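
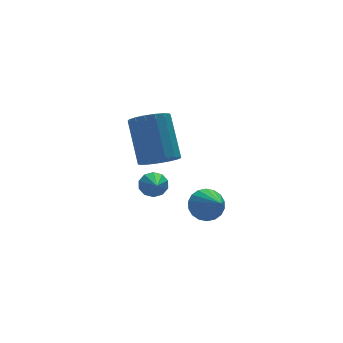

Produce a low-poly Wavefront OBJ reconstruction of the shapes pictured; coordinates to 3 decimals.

v -0.259 -0.484 -1.051
v -0.044 -0.824 -1.469
v -0.721 -1.716 -0.289
v 0.214 -0.771 -1.226
v 0.292 -0.608 -0.916
v 0.159 -0.398 -0.658
v -0.133 -0.221 -0.549
v -0.473 -0.145 -0.632
v -0.731 -0.198 -0.875
v -0.809 -0.36 -1.185
v -0.676 -0.57 -1.444
v -0.384 -0.747 -1.552
v 0.466 -3.37 -0.708
v 1.116 -3.561 -0.979
v 0.434 -4.57 0.068
v 1.195 -3.392 -0.713
v 1.13 -3.218 -0.446
v 0.934 -3.074 -0.232
v 0.644 -2.989 -0.111
v 0.319 -2.979 -0.109
v 0.024 -3.046 -0.225
v -0.184 -3.178 -0.437
v -0.264 -3.347 -0.703
v -0.199 -3.521 -0.969
v -0.002 -3.665 -1.184
v 0.287 -3.75 -1.305
v 0.612 -3.76 -1.307
v 0.908 -3.693 -1.191
v 0.076 -0.348 0.092
v 0.882 -0.539 0.135
v 1.111 0.797 1.752
v 0.304 0.988 1.708
v 0.871 -0.233 -0.117
v 1.1 1.104 1.5
v 0.677 0.048 -0.321
v 0.906 1.384 1.296
v 0.346 0.238 -0.431
v 0.575 1.574 1.186
v -0.047 0.293 -0.421
v 0.182 1.629 1.196
v -0.412 0.202 -0.294
v -0.183 1.538 1.323
v -0.666 -0.015 -0.078
v -0.437 1.321 1.539
v -0.749 -0.309 0.176
v -0.52 1.027 1.793
v -0.644 -0.611 0.411
v -0.415 0.725 2.028
v -0.374 -0.854 0.573
v -0.145 0.483 2.19
v -0 -0.98 0.624
v 0.228 0.356 2.241
v 0.39 -0.961 0.554
v 0.619 0.375 2.171
v 0.709 -0.802 0.377
v 0.937 0.534 1.994
f 2 1 4
f 2 4 3
f 4 1 5
f 4 5 3
f 5 1 6
f 5 6 3
f 6 1 7
f 6 7 3
f 7 1 8
f 7 8 3
f 8 1 9
f 8 9 3
f 9 1 10
f 9 10 3
f 10 1 11
f 10 11 3
f 11 1 12
f 11 12 3
f 12 1 2
f 12 2 3
f 14 13 16
f 14 16 15
f 16 13 17
f 16 17 15
f 17 13 18
f 17 18 15
f 18 13 19
f 18 19 15
f 19 13 20
f 19 20 15
f 20 13 21
f 20 21 15
f 21 13 22
f 21 22 15
f 22 13 23
f 22 23 15
f 23 13 24
f 23 24 15
f 24 13 25
f 24 25 15
f 25 13 26
f 25 26 15
f 26 13 27
f 26 27 15
f 27 13 28
f 27 28 15
f 28 13 14
f 28 14 15
f 30 29 33
f 30 33 31
f 31 33 34
f 31 34 32
f 33 29 35
f 33 35 34
f 34 35 36
f 34 36 32
f 35 29 37
f 35 37 36
f 36 37 38
f 36 38 32
f 37 29 39
f 37 39 38
f 38 39 40
f 38 40 32
f 39 29 41
f 39 41 40
f 40 41 42
f 40 42 32
f 41 29 43
f 41 43 42
f 42 43 44
f 42 44 32
f 43 29 45
f 43 45 44
f 44 45 46
f 44 46 32
f 45 29 47
f 45 47 46
f 46 47 48
f 46 48 32
f 47 29 49
f 47 49 48
f 48 49 50
f 48 50 32
f 49 29 51
f 49 51 50
f 50 51 52
f 50 52 32
f 51 29 53
f 51 53 52
f 52 53 54
f 52 54 32
f 53 29 55
f 53 55 54
f 54 55 56
f 54 56 32
f 55 29 30
f 55 30 56
f 56 30 31
f 56 31 32



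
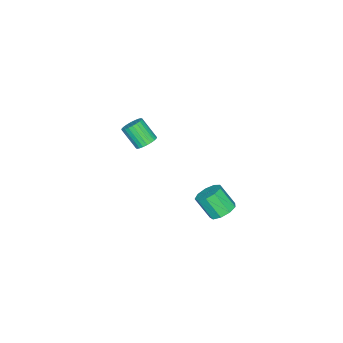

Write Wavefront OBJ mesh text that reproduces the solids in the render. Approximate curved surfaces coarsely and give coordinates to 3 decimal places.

v -0.433 -3.117 -0.213
v 0.063 -3.507 -0.518
v -0.012 -4.532 0.668
v -0.507 -4.143 0.973
v 0.214 -3.339 -0.364
v 0.139 -4.365 0.822
v 0.267 -3.138 -0.187
v 0.192 -4.163 0.999
v 0.213 -2.934 -0.014
v 0.138 -3.959 1.173
v 0.061 -2.757 0.129
v -0.014 -3.783 1.315
v -0.166 -2.636 0.22
v -0.241 -3.661 1.406
v -0.434 -2.588 0.244
v -0.509 -3.613 1.431
v -0.701 -2.62 0.2
v -0.776 -3.645 1.386
v -0.928 -2.728 0.092
v -1.003 -3.753 1.278
v -1.079 -2.895 -0.062
v -1.154 -3.921 1.124
v -1.132 -3.097 -0.239
v -1.207 -4.122 0.947
v -1.078 -3.301 -0.413
v -1.153 -4.326 0.774
v -0.926 -3.477 -0.555
v -1.001 -4.503 0.631
v -0.699 -3.599 -0.646
v -0.774 -4.624 0.54
v -0.431 -3.647 -0.671
v -0.506 -4.672 0.516
v -0.164 -3.615 -0.626
v -0.239 -4.64 0.56
v 3.213 3.968 -0.136
v 3.701 3.442 -0.554
v 3.754 2.527 0.658
v 3.267 3.052 1.076
v 4.018 3.824 -0.28
v 4.071 2.909 0.933
v 3.959 4.274 0.062
v 4.012 3.358 1.275
v 3.551 4.58 0.311
v 3.604 3.665 1.524
v 2.985 4.6 0.351
v 3.038 3.684 1.563
v 2.526 4.324 0.163
v 2.579 3.408 1.375
v 2.389 3.881 -0.165
v 2.442 2.966 1.047
v 2.637 3.479 -0.48
v 2.69 2.564 0.733
v 3.156 3.306 -0.633
v 3.209 2.39 0.579
f 2 1 5
f 2 5 3
f 3 5 6
f 3 6 4
f 5 1 7
f 5 7 6
f 6 7 8
f 6 8 4
f 7 1 9
f 7 9 8
f 8 9 10
f 8 10 4
f 9 1 11
f 9 11 10
f 10 11 12
f 10 12 4
f 11 1 13
f 11 13 12
f 12 13 14
f 12 14 4
f 13 1 15
f 13 15 14
f 14 15 16
f 14 16 4
f 15 1 17
f 15 17 16
f 16 17 18
f 16 18 4
f 17 1 19
f 17 19 18
f 18 19 20
f 18 20 4
f 19 1 21
f 19 21 20
f 20 21 22
f 20 22 4
f 21 1 23
f 21 23 22
f 22 23 24
f 22 24 4
f 23 1 25
f 23 25 24
f 24 25 26
f 24 26 4
f 25 1 27
f 25 27 26
f 26 27 28
f 26 28 4
f 27 1 29
f 27 29 28
f 28 29 30
f 28 30 4
f 29 1 31
f 29 31 30
f 30 31 32
f 30 32 4
f 31 1 33
f 31 33 32
f 32 33 34
f 32 34 4
f 33 1 2
f 33 2 34
f 34 2 3
f 34 3 4
f 36 35 39
f 36 39 37
f 37 39 40
f 37 40 38
f 39 35 41
f 39 41 40
f 40 41 42
f 40 42 38
f 41 35 43
f 41 43 42
f 42 43 44
f 42 44 38
f 43 35 45
f 43 45 44
f 44 45 46
f 44 46 38
f 45 35 47
f 45 47 46
f 46 47 48
f 46 48 38
f 47 35 49
f 47 49 48
f 48 49 50
f 48 50 38
f 49 35 51
f 49 51 50
f 50 51 52
f 50 52 38
f 51 35 53
f 51 53 52
f 52 53 54
f 52 54 38
f 53 35 36
f 53 36 54
f 54 36 37
f 54 37 38



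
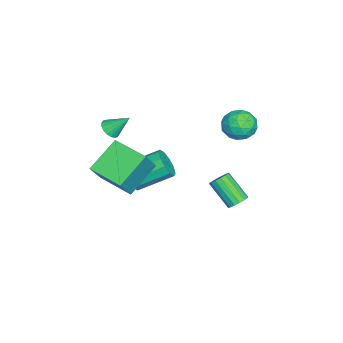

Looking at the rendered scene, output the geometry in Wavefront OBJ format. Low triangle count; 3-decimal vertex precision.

v 0.567 3.134 -4.2
v 1.141 3.074 -3.972
v 0.527 1.907 -2.732
v -0.047 1.966 -2.96
v 1.011 3.317 -3.808
v 0.397 2.15 -2.568
v 0.762 3.511 -3.748
v 0.148 2.344 -2.508
v 0.461 3.604 -3.81
v -0.153 2.437 -2.57
v 0.189 3.571 -3.976
v -0.425 2.404 -2.736
v 0.017 3.42 -4.202
v -0.597 2.253 -2.962
v -0.007 3.193 -4.428
v -0.621 2.026 -3.188
v 0.123 2.95 -4.592
v -0.491 1.783 -3.352
v 0.372 2.756 -4.652
v -0.242 1.589 -3.412
v 0.673 2.663 -4.59
v 0.059 1.496 -3.35
v 0.945 2.696 -4.424
v 0.331 1.529 -3.184
v 1.117 2.847 -4.198
v 0.503 1.68 -2.958
v 2.243 -2.379 0.274
v 3.279 -2.616 1.727
v 3.072 -0.584 -0.025
v 4.108 -0.821 1.428
v 3.752 -3.279 -0.948
v 4.788 -3.516 0.505
v 4.581 -1.484 -1.247
v 5.617 -1.721 0.206
v 0.068 2.738 2.263
v 0.346 3.194 1.431
v 1.454 3.146 2.949
v 1.732 3.602 2.117
v 0.998 3.975 2.665
v 0.142 3.723 2.24
v 1.658 2.617 2.14
v 0.802 2.365 1.715
v 1.329 3.119 1.355
v 0.921 3.959 1.679
v 0.879 2.381 2.701
v 0.471 3.221 3.025
v 0.086 2.93 1.787
v 1.714 3.41 2.593
v 1.283 3.629 2.915
v 1.446 3.897 2.426
v -0.035 3.241 2.262
v 0.129 3.509 1.773
v 0.512 3.969 2.498
v 1.671 2.831 2.607
v 1.835 3.099 2.118
v 0.354 2.443 1.954
v 0.517 2.711 1.465
v 1.288 2.371 1.882
v 0.826 3.154 1.253
v 1.641 3.394 1.656
v 1.598 2.815 1.67
v 1.094 2.667 1.42
v 0.587 3.648 1.444
v 1.401 3.888 1.847
v 0.97 4.107 2.169
v 0.466 3.959 1.919
v 1.164 3.604 1.399
v 0.399 2.452 2.533
v 1.213 2.692 2.936
v 1.334 2.381 2.461
v 0.83 2.233 2.211
v 0.159 2.946 2.724
v 0.974 3.186 3.127
v 0.706 3.673 2.96
v 0.202 3.525 2.71
v 0.636 2.736 2.981
v 3.615 -2.752 2.806
v 3.969 -3.09 3.169
v 3.565 -1.768 3.774
v 4.149 -2.943 3.029
v 4.224 -2.758 2.845
v 4.177 -2.572 2.653
v 4.02 -2.421 2.491
v 3.782 -2.336 2.392
v 3.511 -2.333 2.375
v 3.261 -2.413 2.444
v 3.08 -2.56 2.584
v 3.006 -2.745 2.768
v 3.053 -2.931 2.96
v 3.21 -3.082 3.121
v 3.448 -3.167 3.22
v 3.719 -3.17 3.238
v 0.719 -2.568 -3.165
v 1.241 -2.795 -2.455
v 0.623 -0.999 -1.425
v 0.101 -0.772 -2.135
v 1.552 -2.487 -2.807
v 0.934 -0.691 -1.778
v 1.544 -2.209 -3.296
v 0.927 -0.413 -2.267
v 1.222 -2.068 -3.735
v 0.605 -0.272 -2.706
v 0.707 -2.119 -3.956
v 0.09 -0.323 -2.927
v 0.197 -2.341 -3.875
v -0.421 -0.545 -2.845
v -0.114 -2.649 -3.522
v -0.732 -0.853 -2.493
v -0.107 -2.927 -3.033
v -0.724 -1.131 -2.004
v 0.215 -3.068 -2.594
v -0.402 -1.272 -1.565
v 0.73 -3.017 -2.373
v 0.113 -1.221 -1.344
f 2 1 5
f 2 5 3
f 3 5 6
f 3 6 4
f 5 1 7
f 5 7 6
f 6 7 8
f 6 8 4
f 7 1 9
f 7 9 8
f 8 9 10
f 8 10 4
f 9 1 11
f 9 11 10
f 10 11 12
f 10 12 4
f 11 1 13
f 11 13 12
f 12 13 14
f 12 14 4
f 13 1 15
f 13 15 14
f 14 15 16
f 14 16 4
f 15 1 17
f 15 17 16
f 16 17 18
f 16 18 4
f 17 1 19
f 17 19 18
f 18 19 20
f 18 20 4
f 19 1 21
f 19 21 20
f 20 21 22
f 20 22 4
f 21 1 23
f 21 23 22
f 22 23 24
f 22 24 4
f 23 1 25
f 23 25 24
f 24 25 26
f 24 26 4
f 25 1 2
f 25 2 26
f 26 2 3
f 26 3 4
f 28 30 27
f 31 28 27
f 27 30 29
f 29 31 27
f 28 34 30
f 32 28 31
f 32 34 28
f 30 34 29
f 33 31 29
f 29 34 33
f 33 32 31
f 34 32 33
f 35 72 51
f 72 46 75
f 51 75 40
f 72 75 51
f 35 51 47
f 51 40 52
f 47 52 36
f 51 52 47
f 35 47 56
f 47 36 57
f 56 57 42
f 47 57 56
f 35 56 68
f 56 42 71
f 68 71 45
f 56 71 68
f 35 68 72
f 68 45 76
f 72 76 46
f 68 76 72
f 36 52 63
f 52 40 66
f 63 66 44
f 52 66 63
f 40 75 53
f 75 46 74
f 53 74 39
f 75 74 53
f 46 76 73
f 76 45 69
f 73 69 37
f 76 69 73
f 45 71 70
f 71 42 58
f 70 58 41
f 71 58 70
f 42 57 62
f 57 36 59
f 62 59 43
f 57 59 62
f 38 64 50
f 64 44 65
f 50 65 39
f 64 65 50
f 38 50 48
f 50 39 49
f 48 49 37
f 50 49 48
f 38 48 55
f 48 37 54
f 55 54 41
f 48 54 55
f 38 55 60
f 55 41 61
f 60 61 43
f 55 61 60
f 38 60 64
f 60 43 67
f 64 67 44
f 60 67 64
f 39 65 53
f 65 44 66
f 53 66 40
f 65 66 53
f 37 49 73
f 49 39 74
f 73 74 46
f 49 74 73
f 41 54 70
f 54 37 69
f 70 69 45
f 54 69 70
f 43 61 62
f 61 41 58
f 62 58 42
f 61 58 62
f 44 67 63
f 67 43 59
f 63 59 36
f 67 59 63
f 78 77 80
f 78 80 79
f 80 77 81
f 80 81 79
f 81 77 82
f 81 82 79
f 82 77 83
f 82 83 79
f 83 77 84
f 83 84 79
f 84 77 85
f 84 85 79
f 85 77 86
f 85 86 79
f 86 77 87
f 86 87 79
f 87 77 88
f 87 88 79
f 88 77 89
f 88 89 79
f 89 77 90
f 89 90 79
f 90 77 91
f 90 91 79
f 91 77 92
f 91 92 79
f 92 77 78
f 92 78 79
f 94 93 97
f 94 97 95
f 95 97 98
f 95 98 96
f 97 93 99
f 97 99 98
f 98 99 100
f 98 100 96
f 99 93 101
f 99 101 100
f 100 101 102
f 100 102 96
f 101 93 103
f 101 103 102
f 102 103 104
f 102 104 96
f 103 93 105
f 103 105 104
f 104 105 106
f 104 106 96
f 105 93 107
f 105 107 106
f 106 107 108
f 106 108 96
f 107 93 109
f 107 109 108
f 108 109 110
f 108 110 96
f 109 93 111
f 109 111 110
f 110 111 112
f 110 112 96
f 111 93 113
f 111 113 112
f 112 113 114
f 112 114 96
f 113 93 94
f 113 94 114
f 114 94 95
f 114 95 96



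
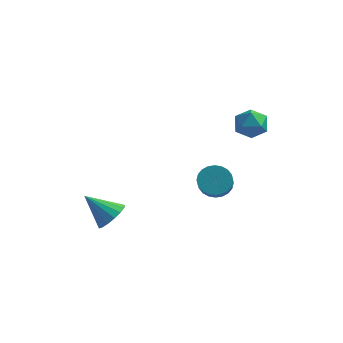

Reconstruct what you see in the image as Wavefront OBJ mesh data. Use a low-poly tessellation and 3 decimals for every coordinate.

v 0.893 1.271 -3.602
v 1.617 1.502 -3.587
v 1.911 0.52 -2.663
v 1.187 0.289 -2.678
v 1.498 1.669 -3.372
v 1.792 0.687 -2.448
v 1.288 1.775 -3.192
v 1.582 0.793 -2.268
v 1.017 1.804 -3.075
v 1.311 0.822 -2.151
v 0.727 1.752 -3.038
v 1.021 0.77 -2.114
v 0.463 1.627 -3.086
v 0.757 0.645 -2.162
v 0.264 1.448 -3.214
v 0.558 0.466 -2.29
v 0.161 1.242 -3.4
v 0.455 0.26 -2.476
v 0.169 1.04 -3.617
v 0.463 0.058 -2.693
v 0.288 0.873 -3.832
v 0.582 -0.109 -2.908
v 0.498 0.767 -4.012
v 0.792 -0.215 -3.088
v 0.769 0.738 -4.129
v 1.063 -0.244 -3.205
v 1.059 0.79 -4.166
v 1.353 -0.192 -3.242
v 1.323 0.915 -4.118
v 1.617 -0.067 -3.194
v 1.522 1.094 -3.99
v 1.816 0.112 -3.066
v 1.625 1.3 -3.804
v 1.919 0.318 -2.88
v -2.506 -2.07 -4.283
v -2.136 -2.652 -3.877
v -3.694 -2.11 -3.257
v -2.007 -2.33 -3.714
v -1.992 -1.949 -3.682
v -2.094 -1.596 -3.787
v -2.291 -1.351 -4.006
v -2.537 -1.271 -4.288
v -2.776 -1.374 -4.569
v -2.953 -1.636 -4.784
v -3.028 -1.998 -4.885
v -2.983 -2.377 -4.847
v -2.828 -2.685 -4.68
v -2.6 -2.852 -4.422
v -2.35 -2.84 -4.132
v 2.747 1.471 0.594
v 3.116 1.115 1.207
v 2.004 0.425 0.433
v 2.373 0.069 1.046
v 1.893 0.695 1.177
v 2.353 1.341 1.277
v 2.767 0.199 0.363
v 3.227 0.845 0.463
v 3.128 0.328 1.064
v 2.588 0.635 1.567
v 2.532 0.905 0.073
v 1.992 1.212 0.576
f 2 1 5
f 2 5 3
f 3 5 6
f 3 6 4
f 5 1 7
f 5 7 6
f 6 7 8
f 6 8 4
f 7 1 9
f 7 9 8
f 8 9 10
f 8 10 4
f 9 1 11
f 9 11 10
f 10 11 12
f 10 12 4
f 11 1 13
f 11 13 12
f 12 13 14
f 12 14 4
f 13 1 15
f 13 15 14
f 14 15 16
f 14 16 4
f 15 1 17
f 15 17 16
f 16 17 18
f 16 18 4
f 17 1 19
f 17 19 18
f 18 19 20
f 18 20 4
f 19 1 21
f 19 21 20
f 20 21 22
f 20 22 4
f 21 1 23
f 21 23 22
f 22 23 24
f 22 24 4
f 23 1 25
f 23 25 24
f 24 25 26
f 24 26 4
f 25 1 27
f 25 27 26
f 26 27 28
f 26 28 4
f 27 1 29
f 27 29 28
f 28 29 30
f 28 30 4
f 29 1 31
f 29 31 30
f 30 31 32
f 30 32 4
f 31 1 33
f 31 33 32
f 32 33 34
f 32 34 4
f 33 1 2
f 33 2 34
f 34 2 3
f 34 3 4
f 36 35 38
f 36 38 37
f 38 35 39
f 38 39 37
f 39 35 40
f 39 40 37
f 40 35 41
f 40 41 37
f 41 35 42
f 41 42 37
f 42 35 43
f 42 43 37
f 43 35 44
f 43 44 37
f 44 35 45
f 44 45 37
f 45 35 46
f 45 46 37
f 46 35 47
f 46 47 37
f 47 35 48
f 47 48 37
f 48 35 49
f 48 49 37
f 49 35 36
f 49 36 37
f 50 61 55
f 50 55 51
f 50 51 57
f 50 57 60
f 50 60 61
f 51 55 59
f 55 61 54
f 61 60 52
f 60 57 56
f 57 51 58
f 53 59 54
f 53 54 52
f 53 52 56
f 53 56 58
f 53 58 59
f 54 59 55
f 52 54 61
f 56 52 60
f 58 56 57
f 59 58 51



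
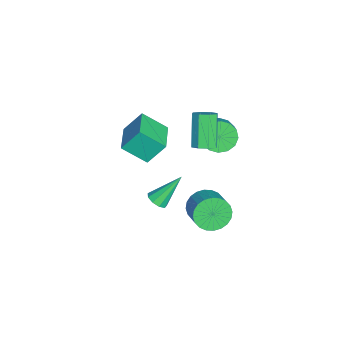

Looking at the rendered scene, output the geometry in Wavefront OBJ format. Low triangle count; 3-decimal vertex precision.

v 0.835 2.216 2.462
v 1.326 1.962 2.823
v 0.136 1.87 4.378
v -0.355 2.124 4.018
v 1.312 2.467 2.843
v 0.123 2.375 4.398
v 1.019 2.824 2.639
v -0.17 2.733 4.195
v 0.618 2.826 2.333
v -0.572 2.734 3.888
v 0.344 2.47 2.102
v -0.846 2.378 3.657
v 0.357 1.965 2.082
v -0.832 1.873 3.637
v 0.65 1.607 2.285
v -0.539 1.516 3.841
v 1.052 1.606 2.592
v -0.138 1.514 4.147
v -0.352 -0.28 -3.586
v 0.055 0.164 -3.772
v -0.948 0.92 -2.034
v -0.326 0.223 -3.965
v -0.719 0.047 -3.98
v -0.94 -0.281 -3.811
v -0.886 -0.609 -3.537
v -0.582 -0.783 -3.285
v -0.17 -0.721 -3.175
v 0.157 -0.453 -3.257
v 0.246 -0.103 -3.493
v 1.793 2.384 -1.466
v 2.347 1.794 -2.054
v 3.541 2.266 -1.402
v 2.987 2.856 -0.814
v 2.333 2.121 -2.265
v 3.527 2.593 -1.613
v 2.237 2.489 -2.356
v 3.431 2.961 -1.704
v 2.074 2.84 -2.31
v 3.268 3.312 -1.658
v 1.868 3.122 -2.137
v 3.062 3.594 -1.485
v 1.65 3.292 -1.861
v 2.844 3.763 -1.209
v 1.454 3.323 -1.525
v 2.648 3.795 -0.873
v 1.31 3.212 -1.18
v 2.504 3.683 -0.528
v 1.239 2.974 -0.878
v 2.433 3.446 -0.226
v 1.253 2.647 -0.667
v 2.447 3.119 -0.015
v 1.349 2.279 -0.576
v 2.543 2.751 0.076
v 1.512 1.928 -0.622
v 2.706 2.4 0.03
v 1.718 1.646 -0.795
v 2.912 2.118 -0.143
v 1.936 1.477 -1.071
v 3.13 1.948 -0.419
v 2.132 1.445 -1.407
v 3.326 1.917 -0.755
v 2.276 1.557 -1.752
v 3.47 2.028 -1.1
v -1.893 2.656 0.89
v -1.367 2.175 0.262
v -0.521 2.343 0.842
v -1.047 2.824 1.47
v -1.354 2.642 0.108
v -0.508 2.809 0.688
v -1.485 3.112 0.163
v -0.639 3.28 0.744
v -1.726 3.461 0.413
v -0.879 3.628 0.994
v -2.011 3.594 0.791
v -1.165 3.761 1.372
v -2.265 3.475 1.195
v -1.419 3.643 1.776
v -2.419 3.137 1.518
v -1.573 3.305 2.098
v -2.432 2.671 1.672
v -1.586 2.838 2.252
v -2.301 2.2 1.616
v -1.455 2.368 2.197
v -2.061 1.852 1.366
v -1.214 2.019 1.947
v -1.775 1.719 0.988
v -0.929 1.886 1.569
v -1.521 1.837 0.584
v -0.675 2.005 1.165
v -2.5 -2.23 0.15
v -2.722 -1.297 1.367
v -2.437 -0.891 -0.864
v -2.66 0.042 0.354
v -0.64 -2.122 0.406
v -0.863 -1.189 1.624
v -0.578 -0.783 -0.607
v -0.8 0.15 0.61
f 2 1 5
f 2 5 3
f 3 5 6
f 3 6 4
f 5 1 7
f 5 7 6
f 6 7 8
f 6 8 4
f 7 1 9
f 7 9 8
f 8 9 10
f 8 10 4
f 9 1 11
f 9 11 10
f 10 11 12
f 10 12 4
f 11 1 13
f 11 13 12
f 12 13 14
f 12 14 4
f 13 1 15
f 13 15 14
f 14 15 16
f 14 16 4
f 15 1 17
f 15 17 16
f 16 17 18
f 16 18 4
f 17 1 2
f 17 2 18
f 18 2 3
f 18 3 4
f 20 19 22
f 20 22 21
f 22 19 23
f 22 23 21
f 23 19 24
f 23 24 21
f 24 19 25
f 24 25 21
f 25 19 26
f 25 26 21
f 26 19 27
f 26 27 21
f 27 19 28
f 27 28 21
f 28 19 29
f 28 29 21
f 29 19 20
f 29 20 21
f 31 30 34
f 31 34 32
f 32 34 35
f 32 35 33
f 34 30 36
f 34 36 35
f 35 36 37
f 35 37 33
f 36 30 38
f 36 38 37
f 37 38 39
f 37 39 33
f 38 30 40
f 38 40 39
f 39 40 41
f 39 41 33
f 40 30 42
f 40 42 41
f 41 42 43
f 41 43 33
f 42 30 44
f 42 44 43
f 43 44 45
f 43 45 33
f 44 30 46
f 44 46 45
f 45 46 47
f 45 47 33
f 46 30 48
f 46 48 47
f 47 48 49
f 47 49 33
f 48 30 50
f 48 50 49
f 49 50 51
f 49 51 33
f 50 30 52
f 50 52 51
f 51 52 53
f 51 53 33
f 52 30 54
f 52 54 53
f 53 54 55
f 53 55 33
f 54 30 56
f 54 56 55
f 55 56 57
f 55 57 33
f 56 30 58
f 56 58 57
f 57 58 59
f 57 59 33
f 58 30 60
f 58 60 59
f 59 60 61
f 59 61 33
f 60 30 62
f 60 62 61
f 61 62 63
f 61 63 33
f 62 30 31
f 62 31 63
f 63 31 32
f 63 32 33
f 65 64 68
f 65 68 66
f 66 68 69
f 66 69 67
f 68 64 70
f 68 70 69
f 69 70 71
f 69 71 67
f 70 64 72
f 70 72 71
f 71 72 73
f 71 73 67
f 72 64 74
f 72 74 73
f 73 74 75
f 73 75 67
f 74 64 76
f 74 76 75
f 75 76 77
f 75 77 67
f 76 64 78
f 76 78 77
f 77 78 79
f 77 79 67
f 78 64 80
f 78 80 79
f 79 80 81
f 79 81 67
f 80 64 82
f 80 82 81
f 81 82 83
f 81 83 67
f 82 64 84
f 82 84 83
f 83 84 85
f 83 85 67
f 84 64 86
f 84 86 85
f 85 86 87
f 85 87 67
f 86 64 88
f 86 88 87
f 87 88 89
f 87 89 67
f 88 64 65
f 88 65 89
f 89 65 66
f 89 66 67
f 91 93 90
f 94 91 90
f 90 93 92
f 92 94 90
f 91 97 93
f 95 91 94
f 95 97 91
f 93 97 92
f 96 94 92
f 92 97 96
f 96 95 94
f 97 95 96



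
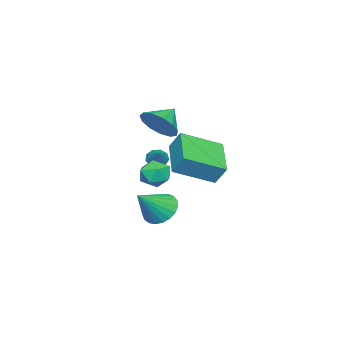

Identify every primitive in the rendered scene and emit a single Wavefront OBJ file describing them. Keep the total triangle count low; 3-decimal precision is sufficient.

v 0.036 -1.072 2.202
v 0.3 -0.885 1.782
v 0.784 -0.608 2.878
v 0.052 -0.644 1.89
v -0.203 -0.603 2.144
v -0.347 -0.782 2.425
v -0.311 -1.097 2.601
v -0.112 -1.4 2.591
v 0.156 -1.55 2.398
v 0.368 -1.476 2.113
v 0.425 -1.214 1.87
v 1.081 -0.391 -0.369
v 1.718 0.089 -0.847
v 2.339 -0.849 0.849
v 1.581 0.357 -0.604
v 1.357 0.496 -0.321
v 1.085 0.481 -0.046
v 0.813 0.315 0.173
v 0.587 0.027 0.298
v 0.446 -0.333 0.308
v 0.416 -0.703 0.201
v 0.5 -1.019 -0.005
v 0.685 -1.227 -0.274
v 0.938 -1.29 -0.559
v 1.216 -1.198 -0.812
v 1.471 -0.966 -0.988
v 1.658 -0.635 -1.057
v 1.746 -0.262 -1.007
v 2.063 0.589 2.764
v 2.843 0.423 2.823
v 1.937 -0.323 1.857
v 2.717 -0.489 1.916
v 2.223 -0.67 2.517
v 2.301 -0.106 3.078
v 2.479 0.206 1.602
v 2.557 0.77 2.163
v 3.1 0.186 2.105
v 2.941 -0.355 2.671
v 1.839 0.455 2.009
v 1.68 -0.086 2.575
v -3.257 -2.711 2.883
v -2.678 -2.768 3.769
v -4.323 -2.449 3.597
v -2.657 -2.198 3.591
v -2.827 -1.791 3.188
v -3.133 -1.677 2.688
v -3.478 -1.891 2.25
v -3.753 -2.365 2.013
v -3.871 -2.949 2.053
v -3.793 -3.458 2.356
v -3.545 -3.73 2.827
v -3.206 -3.678 3.315
v -2.882 -3.319 3.667
v 0.499 -0.246 3.251
v 0.552 0.329 4.164
v -0.726 1.207 2.406
v -0.673 1.782 3.319
v 2.193 0.758 2.521
v 2.246 1.333 3.434
v 0.968 2.211 1.676
v 1.021 2.786 2.589
f 2 1 4
f 2 4 3
f 4 1 5
f 4 5 3
f 5 1 6
f 5 6 3
f 6 1 7
f 6 7 3
f 7 1 8
f 7 8 3
f 8 1 9
f 8 9 3
f 9 1 10
f 9 10 3
f 10 1 11
f 10 11 3
f 11 1 2
f 11 2 3
f 13 12 15
f 13 15 14
f 15 12 16
f 15 16 14
f 16 12 17
f 16 17 14
f 17 12 18
f 17 18 14
f 18 12 19
f 18 19 14
f 19 12 20
f 19 20 14
f 20 12 21
f 20 21 14
f 21 12 22
f 21 22 14
f 22 12 23
f 22 23 14
f 23 12 24
f 23 24 14
f 24 12 25
f 24 25 14
f 25 12 26
f 25 26 14
f 26 12 27
f 26 27 14
f 27 12 28
f 27 28 14
f 28 12 13
f 28 13 14
f 29 40 34
f 29 34 30
f 29 30 36
f 29 36 39
f 29 39 40
f 30 34 38
f 34 40 33
f 40 39 31
f 39 36 35
f 36 30 37
f 32 38 33
f 32 33 31
f 32 31 35
f 32 35 37
f 32 37 38
f 33 38 34
f 31 33 40
f 35 31 39
f 37 35 36
f 38 37 30
f 42 41 44
f 42 44 43
f 44 41 45
f 44 45 43
f 45 41 46
f 45 46 43
f 46 41 47
f 46 47 43
f 47 41 48
f 47 48 43
f 48 41 49
f 48 49 43
f 49 41 50
f 49 50 43
f 50 41 51
f 50 51 43
f 51 41 52
f 51 52 43
f 52 41 53
f 52 53 43
f 53 41 42
f 53 42 43
f 55 57 54
f 58 55 54
f 54 57 56
f 56 58 54
f 55 61 57
f 59 55 58
f 59 61 55
f 57 61 56
f 60 58 56
f 56 61 60
f 60 59 58
f 61 59 60



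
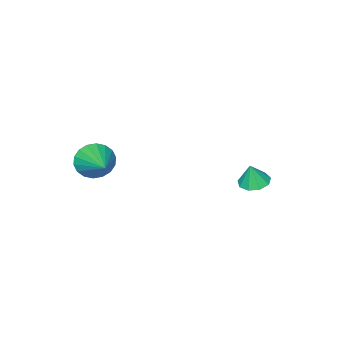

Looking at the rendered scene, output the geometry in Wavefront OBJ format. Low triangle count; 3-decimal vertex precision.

v 1.751 -1.652 -1.213
v 2.323 -1.659 -1.868
v 2.529 -0.148 -0.547
v 2.033 -1.446 -2.009
v 1.687 -1.274 -1.993
v 1.353 -1.176 -1.823
v 1.098 -1.173 -1.532
v 0.972 -1.265 -1.177
v 1.001 -1.433 -0.83
v 1.178 -1.645 -0.558
v 1.468 -1.858 -0.416
v 1.815 -2.031 -0.432
v 2.148 -2.128 -0.603
v 2.403 -2.131 -0.894
v 2.529 -2.039 -1.249
v 2.5 -1.871 -1.596
v -3.483 2.092 -3.06
v -3.123 1.513 -3.161
v -3.237 2.068 -2.04
v -2.843 1.889 -3.22
v -2.864 2.36 -3.203
v -3.174 2.706 -3.12
v -3.629 2.765 -3.009
v -4.016 2.509 -2.922
v -4.153 2.058 -2.899
v -3.977 1.623 -2.952
v -3.57 1.408 -3.056
f 2 1 4
f 2 4 3
f 4 1 5
f 4 5 3
f 5 1 6
f 5 6 3
f 6 1 7
f 6 7 3
f 7 1 8
f 7 8 3
f 8 1 9
f 8 9 3
f 9 1 10
f 9 10 3
f 10 1 11
f 10 11 3
f 11 1 12
f 11 12 3
f 12 1 13
f 12 13 3
f 13 1 14
f 13 14 3
f 14 1 15
f 14 15 3
f 15 1 16
f 15 16 3
f 16 1 2
f 16 2 3
f 18 17 20
f 18 20 19
f 20 17 21
f 20 21 19
f 21 17 22
f 21 22 19
f 22 17 23
f 22 23 19
f 23 17 24
f 23 24 19
f 24 17 25
f 24 25 19
f 25 17 26
f 25 26 19
f 26 17 27
f 26 27 19
f 27 17 18
f 27 18 19



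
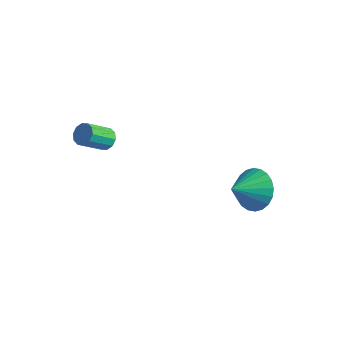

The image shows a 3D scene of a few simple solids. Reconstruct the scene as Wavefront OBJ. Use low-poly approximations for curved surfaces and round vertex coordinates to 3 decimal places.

v 2.816 0.926 -1.926
v 3.713 1.054 -1.377
v 2.524 -0.266 -1.174
v 3.445 1.266 -1.144
v 3.082 1.427 -1.031
v 2.677 1.511 -1.053
v 2.294 1.507 -1.209
v 1.991 1.414 -1.474
v 1.812 1.247 -1.808
v 1.787 1.031 -2.16
v 1.918 0.799 -2.476
v 2.186 0.586 -2.709
v 2.55 0.426 -2.822
v 2.954 0.341 -2.799
v 3.337 0.346 -2.644
v 3.641 0.439 -2.379
v 3.819 0.606 -2.045
v 3.845 0.822 -1.693
v -2.182 -2.608 1.015
v -1.835 -2.942 0.748
v -2.152 -3.966 1.618
v -2.498 -3.632 1.885
v -1.661 -2.786 0.995
v -1.978 -3.809 1.865
v -1.686 -2.562 1.25
v -2.003 -3.585 2.12
v -1.9 -2.356 1.415
v -2.217 -3.379 2.285
v -2.222 -2.246 1.427
v -2.539 -3.269 2.297
v -2.528 -2.274 1.282
v -2.845 -3.298 2.152
v -2.702 -2.431 1.035
v -3.019 -3.454 1.905
v -2.677 -2.655 0.78
v -2.994 -3.678 1.65
v -2.463 -2.861 0.615
v -2.78 -3.884 1.485
v -2.141 -2.971 0.603
v -2.458 -3.994 1.473
f 2 1 4
f 2 4 3
f 4 1 5
f 4 5 3
f 5 1 6
f 5 6 3
f 6 1 7
f 6 7 3
f 7 1 8
f 7 8 3
f 8 1 9
f 8 9 3
f 9 1 10
f 9 10 3
f 10 1 11
f 10 11 3
f 11 1 12
f 11 12 3
f 12 1 13
f 12 13 3
f 13 1 14
f 13 14 3
f 14 1 15
f 14 15 3
f 15 1 16
f 15 16 3
f 16 1 17
f 16 17 3
f 17 1 18
f 17 18 3
f 18 1 2
f 18 2 3
f 20 19 23
f 20 23 21
f 21 23 24
f 21 24 22
f 23 19 25
f 23 25 24
f 24 25 26
f 24 26 22
f 25 19 27
f 25 27 26
f 26 27 28
f 26 28 22
f 27 19 29
f 27 29 28
f 28 29 30
f 28 30 22
f 29 19 31
f 29 31 30
f 30 31 32
f 30 32 22
f 31 19 33
f 31 33 32
f 32 33 34
f 32 34 22
f 33 19 35
f 33 35 34
f 34 35 36
f 34 36 22
f 35 19 37
f 35 37 36
f 36 37 38
f 36 38 22
f 37 19 39
f 37 39 38
f 38 39 40
f 38 40 22
f 39 19 20
f 39 20 40
f 40 20 21
f 40 21 22



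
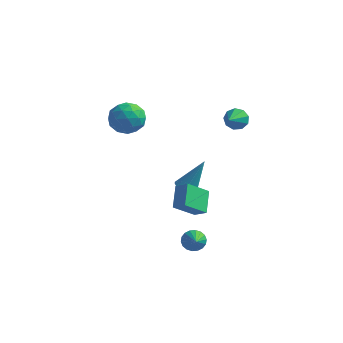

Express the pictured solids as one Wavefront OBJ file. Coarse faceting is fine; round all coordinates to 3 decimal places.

v -3.797 -0.81 3.216
v -3.076 -0.571 3.973
v -2.524 -1.389 2.187
v -1.803 -1.15 2.944
v -2.496 -1.954 3.098
v -3.283 -1.596 3.734
v -2.317 -0.364 2.426
v -3.104 -0.006 3.062
v -2.161 -0.295 3.485
v -2.272 -1.278 3.9
v -3.328 -0.682 2.26
v -3.439 -1.665 2.675
v -3.548 -0.64 3.685
v -2.052 -1.32 2.475
v -2.46 -1.792 2.566
v -2.036 -1.652 3.011
v -3.67 -1.242 3.544
v -3.246 -1.102 3.989
v -2.905 -1.914 3.475
v -2.354 -0.858 2.171
v -1.93 -0.718 2.616
v -3.564 -0.308 3.149
v -3.14 -0.168 3.594
v -2.695 -0.046 2.685
v -2.587 -0.337 3.843
v -1.839 -0.677 3.238
v -2.141 -0.215 2.934
v -2.603 -0.005 3.307
v -2.652 -0.915 4.087
v -1.904 -1.255 3.482
v -2.311 -1.727 3.573
v -2.774 -1.517 3.947
v -2.114 -0.753 3.8
v -3.696 -0.705 2.678
v -2.948 -1.045 2.073
v -2.826 -0.443 2.213
v -3.289 -0.233 2.587
v -3.761 -1.283 2.922
v -3.013 -1.623 2.317
v -2.997 -1.955 2.853
v -3.459 -1.745 3.226
v -3.486 -1.207 2.36
v 1.322 3.463 1.869
v 1.579 3.786 2.459
v 1.478 2.277 2.451
v 1.09 3.738 2.493
v 0.709 3.562 2.234
v 0.616 3.339 1.805
v 0.853 3.174 1.406
v 1.31 3.145 1.223
v 1.772 3.264 1.343
v 2.024 3.477 1.709
v 1.948 3.683 2.15
v 2.009 -2.438 -1.963
v 1.341 -3.514 -0.969
v 1.578 -1.371 -1.098
v 0.909 -2.447 -0.104
v 2.731 -2.493 -1.536
v 2.062 -3.569 -0.542
v 2.299 -1.426 -0.671
v 1.631 -2.502 0.323
v -1.621 3.255 -4.365
v -1.063 3.504 -4.686
v -0.859 4.005 -2.455
v -1.244 3.726 -4.701
v -1.491 3.866 -4.658
v -1.76 3.901 -4.564
v -2.005 3.824 -4.436
v -2.183 3.649 -4.296
v -2.265 3.406 -4.168
v -2.235 3.136 -4.074
v -2.1 2.887 -4.03
v -1.881 2.702 -4.045
v -1.618 2.612 -4.115
v -1.355 2.634 -4.228
v -1.138 2.762 -4.365
v -1.005 2.976 -4.502
v -0.979 3.239 -4.616
v 2.415 -3.263 -3.3
v 3 -3.045 -3.513
v 3.225 -4.497 -2.34
v 2.956 -2.886 -3.27
v 2.804 -2.801 -3.033
v 2.575 -2.808 -2.849
v 2.315 -2.905 -2.754
v 2.074 -3.073 -2.768
v 1.901 -3.279 -2.886
v 1.83 -3.481 -3.086
v 1.875 -3.641 -3.329
v 2.026 -3.725 -3.566
v 2.255 -3.718 -3.75
v 2.516 -3.621 -3.845
v 2.756 -3.453 -3.832
v 2.929 -3.248 -3.713
f 1 38 17
f 38 12 41
f 17 41 6
f 38 41 17
f 1 17 13
f 17 6 18
f 13 18 2
f 17 18 13
f 1 13 22
f 13 2 23
f 22 23 8
f 13 23 22
f 1 22 34
f 22 8 37
f 34 37 11
f 22 37 34
f 1 34 38
f 34 11 42
f 38 42 12
f 34 42 38
f 2 18 29
f 18 6 32
f 29 32 10
f 18 32 29
f 6 41 19
f 41 12 40
f 19 40 5
f 41 40 19
f 12 42 39
f 42 11 35
f 39 35 3
f 42 35 39
f 11 37 36
f 37 8 24
f 36 24 7
f 37 24 36
f 8 23 28
f 23 2 25
f 28 25 9
f 23 25 28
f 4 30 16
f 30 10 31
f 16 31 5
f 30 31 16
f 4 16 14
f 16 5 15
f 14 15 3
f 16 15 14
f 4 14 21
f 14 3 20
f 21 20 7
f 14 20 21
f 4 21 26
f 21 7 27
f 26 27 9
f 21 27 26
f 4 26 30
f 26 9 33
f 30 33 10
f 26 33 30
f 5 31 19
f 31 10 32
f 19 32 6
f 31 32 19
f 3 15 39
f 15 5 40
f 39 40 12
f 15 40 39
f 7 20 36
f 20 3 35
f 36 35 11
f 20 35 36
f 9 27 28
f 27 7 24
f 28 24 8
f 27 24 28
f 10 33 29
f 33 9 25
f 29 25 2
f 33 25 29
f 44 43 46
f 44 46 45
f 46 43 47
f 46 47 45
f 47 43 48
f 47 48 45
f 48 43 49
f 48 49 45
f 49 43 50
f 49 50 45
f 50 43 51
f 50 51 45
f 51 43 52
f 51 52 45
f 52 43 53
f 52 53 45
f 53 43 44
f 53 44 45
f 55 57 54
f 58 55 54
f 54 57 56
f 56 58 54
f 55 61 57
f 59 55 58
f 59 61 55
f 57 61 56
f 60 58 56
f 56 61 60
f 60 59 58
f 61 59 60
f 63 62 65
f 63 65 64
f 65 62 66
f 65 66 64
f 66 62 67
f 66 67 64
f 67 62 68
f 67 68 64
f 68 62 69
f 68 69 64
f 69 62 70
f 69 70 64
f 70 62 71
f 70 71 64
f 71 62 72
f 71 72 64
f 72 62 73
f 72 73 64
f 73 62 74
f 73 74 64
f 74 62 75
f 74 75 64
f 75 62 76
f 75 76 64
f 76 62 77
f 76 77 64
f 77 62 78
f 77 78 64
f 78 62 63
f 78 63 64
f 80 79 82
f 80 82 81
f 82 79 83
f 82 83 81
f 83 79 84
f 83 84 81
f 84 79 85
f 84 85 81
f 85 79 86
f 85 86 81
f 86 79 87
f 86 87 81
f 87 79 88
f 87 88 81
f 88 79 89
f 88 89 81
f 89 79 90
f 89 90 81
f 90 79 91
f 90 91 81
f 91 79 92
f 91 92 81
f 92 79 93
f 92 93 81
f 93 79 94
f 93 94 81
f 94 79 80
f 94 80 81



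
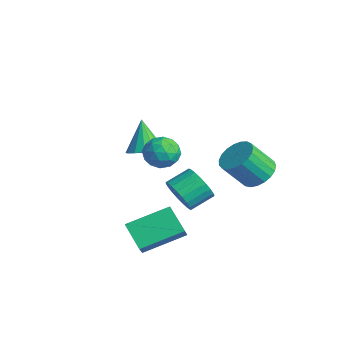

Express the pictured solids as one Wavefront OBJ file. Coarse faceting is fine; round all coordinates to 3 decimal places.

v 3.153 -3.962 -4.654
v 1.933 -4.092 -3.81
v 3.487 -2.009 -3.872
v 2.267 -2.139 -3.027
v 3.633 -4.301 -4.013
v 2.413 -4.431 -3.168
v 3.967 -2.348 -3.23
v 2.747 -2.478 -2.386
v 3.165 1.544 -1.108
v 3.929 1.095 -1.356
v 3.739 0.067 -0.079
v 2.975 0.516 0.168
v 4.067 1.363 -1.119
v 3.877 0.335 0.157
v 4.049 1.662 -0.882
v 3.858 0.634 0.395
v 3.878 1.94 -0.683
v 3.687 0.913 0.594
v 3.584 2.15 -0.558
v 3.393 1.123 0.719
v 3.217 2.256 -0.528
v 3.027 1.228 0.749
v 2.842 2.238 -0.598
v 2.651 1.21 0.679
v 2.522 2.1 -0.757
v 2.331 1.072 0.52
v 2.314 1.866 -0.976
v 2.123 0.838 0.3
v 2.253 1.576 -1.219
v 2.062 0.548 0.058
v 2.349 1.281 -1.442
v 2.159 0.253 -0.165
v 2.587 1.031 -1.607
v 2.396 0.003 -0.331
v 2.925 0.87 -1.687
v 2.734 -0.158 -0.41
v 3.304 0.825 -1.666
v 3.114 -0.202 -0.389
v 3.66 0.905 -1.549
v 3.469 -0.123 -0.272
v 1.771 -2.814 1.009
v 2.207 -2.059 0.972
v 2.993 -3.521 1.008
v 3.429 -2.766 0.971
v 2.994 -2.982 1.695
v 2.238 -2.546 1.696
v 2.962 -3.034 0.284
v 2.206 -2.598 0.285
v 2.943 -2.195 0.524
v 2.963 -2.163 1.396
v 2.237 -3.417 0.584
v 2.257 -3.385 1.456
v 1.881 -2.375 0.991
v 3.319 -3.205 0.989
v 3.063 -3.333 1.415
v 3.319 -2.889 1.393
v 1.9 -2.661 1.416
v 2.156 -2.217 1.394
v 2.619 -2.76 1.819
v 3.044 -3.363 0.586
v 3.3 -2.919 0.564
v 1.881 -2.691 0.587
v 2.137 -2.247 0.565
v 2.581 -2.82 0.161
v 2.57 -2.011 0.705
v 3.289 -2.426 0.704
v 3.014 -2.584 0.301
v 2.57 -2.327 0.302
v 2.582 -1.992 1.218
v 3.301 -2.407 1.217
v 3.044 -2.535 1.643
v 2.6 -2.278 1.643
v 3.015 -2.072 0.954
v 1.899 -3.173 0.763
v 2.618 -3.588 0.762
v 2.6 -3.302 0.337
v 2.156 -3.045 0.337
v 1.911 -3.154 1.276
v 2.63 -3.569 1.275
v 2.63 -3.253 1.678
v 2.186 -2.996 1.679
v 2.185 -3.508 1.026
v -0.486 -0.564 -4.154
v -0.077 -0.171 -4.928
v -0.125 0.998 -4.36
v -0.534 0.604 -3.586
v -0.465 -0.144 -5.017
v -0.513 1.025 -4.449
v -0.857 -0.189 -4.956
v -0.905 0.979 -4.388
v -1.184 -0.3 -4.757
v -1.233 0.868 -4.189
v -1.391 -0.456 -4.454
v -1.44 0.712 -3.885
v -1.442 -0.631 -4.098
v -1.49 0.537 -3.53
v -1.327 -0.794 -3.753
v -1.375 0.374 -3.184
v -1.066 -0.918 -3.476
v -1.115 0.25 -2.908
v -0.706 -0.98 -3.317
v -0.754 0.188 -2.749
v -0.307 -0.971 -3.303
v -0.355 0.198 -2.735
v 0.061 -0.891 -3.436
v 0.013 0.277 -2.868
v 0.334 -0.754 -3.693
v 0.286 0.414 -3.125
v 0.466 -0.585 -4.03
v 0.417 0.583 -3.461
v 0.433 -0.412 -4.388
v 0.384 0.756 -3.82
v 0.241 -0.266 -4.706
v 0.192 0.903 -4.138
v -2.467 -1.277 -2.116
v -2.024 -2.011 -1.81
v -3.293 -1.103 -0.504
v -1.744 -1.647 -1.706
v -1.657 -1.184 -1.711
v -1.788 -0.746 -1.826
v -2.1 -0.45 -2.018
v -2.511 -0.376 -2.236
v -2.91 -0.543 -2.422
v -3.19 -0.907 -2.527
v -3.277 -1.37 -2.521
v -3.146 -1.808 -2.407
v -2.834 -2.104 -2.215
v -2.423 -2.178 -1.996
f 2 4 1
f 5 2 1
f 1 4 3
f 3 5 1
f 2 8 4
f 6 2 5
f 6 8 2
f 4 8 3
f 7 5 3
f 3 8 7
f 7 6 5
f 8 6 7
f 10 9 13
f 10 13 11
f 11 13 14
f 11 14 12
f 13 9 15
f 13 15 14
f 14 15 16
f 14 16 12
f 15 9 17
f 15 17 16
f 16 17 18
f 16 18 12
f 17 9 19
f 17 19 18
f 18 19 20
f 18 20 12
f 19 9 21
f 19 21 20
f 20 21 22
f 20 22 12
f 21 9 23
f 21 23 22
f 22 23 24
f 22 24 12
f 23 9 25
f 23 25 24
f 24 25 26
f 24 26 12
f 25 9 27
f 25 27 26
f 26 27 28
f 26 28 12
f 27 9 29
f 27 29 28
f 28 29 30
f 28 30 12
f 29 9 31
f 29 31 30
f 30 31 32
f 30 32 12
f 31 9 33
f 31 33 32
f 32 33 34
f 32 34 12
f 33 9 35
f 33 35 34
f 34 35 36
f 34 36 12
f 35 9 37
f 35 37 36
f 36 37 38
f 36 38 12
f 37 9 39
f 37 39 38
f 38 39 40
f 38 40 12
f 39 9 10
f 39 10 40
f 40 10 11
f 40 11 12
f 41 78 57
f 78 52 81
f 57 81 46
f 78 81 57
f 41 57 53
f 57 46 58
f 53 58 42
f 57 58 53
f 41 53 62
f 53 42 63
f 62 63 48
f 53 63 62
f 41 62 74
f 62 48 77
f 74 77 51
f 62 77 74
f 41 74 78
f 74 51 82
f 78 82 52
f 74 82 78
f 42 58 69
f 58 46 72
f 69 72 50
f 58 72 69
f 46 81 59
f 81 52 80
f 59 80 45
f 81 80 59
f 52 82 79
f 82 51 75
f 79 75 43
f 82 75 79
f 51 77 76
f 77 48 64
f 76 64 47
f 77 64 76
f 48 63 68
f 63 42 65
f 68 65 49
f 63 65 68
f 44 70 56
f 70 50 71
f 56 71 45
f 70 71 56
f 44 56 54
f 56 45 55
f 54 55 43
f 56 55 54
f 44 54 61
f 54 43 60
f 61 60 47
f 54 60 61
f 44 61 66
f 61 47 67
f 66 67 49
f 61 67 66
f 44 66 70
f 66 49 73
f 70 73 50
f 66 73 70
f 45 71 59
f 71 50 72
f 59 72 46
f 71 72 59
f 43 55 79
f 55 45 80
f 79 80 52
f 55 80 79
f 47 60 76
f 60 43 75
f 76 75 51
f 60 75 76
f 49 67 68
f 67 47 64
f 68 64 48
f 67 64 68
f 50 73 69
f 73 49 65
f 69 65 42
f 73 65 69
f 84 83 87
f 84 87 85
f 85 87 88
f 85 88 86
f 87 83 89
f 87 89 88
f 88 89 90
f 88 90 86
f 89 83 91
f 89 91 90
f 90 91 92
f 90 92 86
f 91 83 93
f 91 93 92
f 92 93 94
f 92 94 86
f 93 83 95
f 93 95 94
f 94 95 96
f 94 96 86
f 95 83 97
f 95 97 96
f 96 97 98
f 96 98 86
f 97 83 99
f 97 99 98
f 98 99 100
f 98 100 86
f 99 83 101
f 99 101 100
f 100 101 102
f 100 102 86
f 101 83 103
f 101 103 102
f 102 103 104
f 102 104 86
f 103 83 105
f 103 105 104
f 104 105 106
f 104 106 86
f 105 83 107
f 105 107 106
f 106 107 108
f 106 108 86
f 107 83 109
f 107 109 108
f 108 109 110
f 108 110 86
f 109 83 111
f 109 111 110
f 110 111 112
f 110 112 86
f 111 83 113
f 111 113 112
f 112 113 114
f 112 114 86
f 113 83 84
f 113 84 114
f 114 84 85
f 114 85 86
f 116 115 118
f 116 118 117
f 118 115 119
f 118 119 117
f 119 115 120
f 119 120 117
f 120 115 121
f 120 121 117
f 121 115 122
f 121 122 117
f 122 115 123
f 122 123 117
f 123 115 124
f 123 124 117
f 124 115 125
f 124 125 117
f 125 115 126
f 125 126 117
f 126 115 127
f 126 127 117
f 127 115 128
f 127 128 117
f 128 115 116
f 128 116 117



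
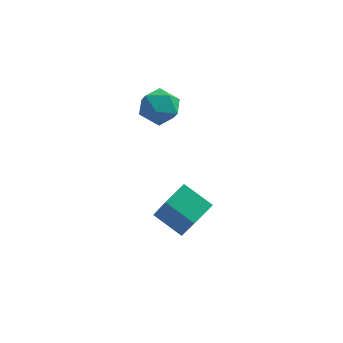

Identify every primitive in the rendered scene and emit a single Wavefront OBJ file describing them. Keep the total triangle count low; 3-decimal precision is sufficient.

v -0.953 -0.811 -2.83
v -1.909 -0.348 -2.292
v -0.447 -0.043 -2.591
v -1.402 0.419 -2.053
v -0.478 -1.599 -1.307
v -1.433 -1.137 -0.769
v 0.029 -0.832 -1.068
v -0.927 -0.369 -0.53
v -1.85 1.902 1.515
v -1.278 1.642 1.938
v -2.482 0.878 1.742
v -1.91 0.618 2.165
v -2.322 1.206 2.406
v -1.932 1.839 2.265
v -1.828 0.681 1.415
v -1.438 1.314 1.274
v -1.265 0.888 1.876
v -1.57 1.212 2.488
v -2.19 1.308 1.192
v -2.495 1.632 1.804
f 2 4 1
f 5 2 1
f 1 4 3
f 3 5 1
f 2 8 4
f 6 2 5
f 6 8 2
f 4 8 3
f 7 5 3
f 3 8 7
f 7 6 5
f 8 6 7
f 9 20 14
f 9 14 10
f 9 10 16
f 9 16 19
f 9 19 20
f 10 14 18
f 14 20 13
f 20 19 11
f 19 16 15
f 16 10 17
f 12 18 13
f 12 13 11
f 12 11 15
f 12 15 17
f 12 17 18
f 13 18 14
f 11 13 20
f 15 11 19
f 17 15 16
f 18 17 10



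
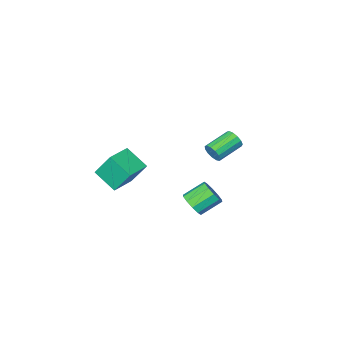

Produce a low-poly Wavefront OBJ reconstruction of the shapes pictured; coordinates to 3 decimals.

v 0.663 -5.456 -1.99
v 0.122 -4.569 -0.328
v 0.195 -4.027 -2.905
v -0.346 -3.14 -1.243
v 2.206 -4.84 -1.817
v 1.665 -3.953 -0.155
v 1.738 -3.411 -2.732
v 1.197 -2.524 -1.07
v -2.178 -1.13 -4.201
v -1.763 -1.429 -3.473
v -3.048 -1.109 -2.61
v -3.462 -0.81 -3.339
v -1.66 -0.891 -3.518
v -2.944 -0.571 -2.656
v -1.754 -0.444 -3.824
v -3.039 -0.124 -2.962
v -2.01 -0.259 -4.275
v -3.295 0.061 -3.412
v -2.33 -0.407 -4.697
v -3.615 -0.087 -3.835
v -2.592 -0.831 -4.93
v -3.877 -0.511 -4.067
v -2.696 -1.369 -4.884
v -3.98 -1.049 -4.022
v -2.601 -1.816 -4.578
v -3.886 -1.496 -3.716
v -2.345 -2.001 -4.128
v -3.63 -1.681 -3.265
v -2.025 -1.853 -3.705
v -3.31 -1.533 -2.843
v -0.678 3.14 3.586
v -0.477 2.875 4.133
v -2.06 2.716 4.64
v -2.262 2.98 4.094
v -0.493 3.231 4.192
v -2.077 3.071 4.7
v -0.569 3.557 4.059
v -2.152 3.397 4.566
v -0.679 3.751 3.776
v -2.263 3.591 4.283
v -0.789 3.751 3.433
v -2.373 3.591 3.94
v -0.864 3.557 3.138
v -2.447 3.397 3.645
v -0.88 3.23 2.986
v -2.463 3.071 3.493
v -0.832 2.875 3.024
v -2.415 2.715 3.531
v -0.735 2.604 3.241
v -2.318 2.444 3.748
v -0.62 2.503 3.568
v -2.203 2.343 4.075
v -0.524 2.604 3.9
v -2.107 2.444 4.407
f 2 4 1
f 5 2 1
f 1 4 3
f 3 5 1
f 2 8 4
f 6 2 5
f 6 8 2
f 4 8 3
f 7 5 3
f 3 8 7
f 7 6 5
f 8 6 7
f 10 9 13
f 10 13 11
f 11 13 14
f 11 14 12
f 13 9 15
f 13 15 14
f 14 15 16
f 14 16 12
f 15 9 17
f 15 17 16
f 16 17 18
f 16 18 12
f 17 9 19
f 17 19 18
f 18 19 20
f 18 20 12
f 19 9 21
f 19 21 20
f 20 21 22
f 20 22 12
f 21 9 23
f 21 23 22
f 22 23 24
f 22 24 12
f 23 9 25
f 23 25 24
f 24 25 26
f 24 26 12
f 25 9 27
f 25 27 26
f 26 27 28
f 26 28 12
f 27 9 29
f 27 29 28
f 28 29 30
f 28 30 12
f 29 9 10
f 29 10 30
f 30 10 11
f 30 11 12
f 32 31 35
f 32 35 33
f 33 35 36
f 33 36 34
f 35 31 37
f 35 37 36
f 36 37 38
f 36 38 34
f 37 31 39
f 37 39 38
f 38 39 40
f 38 40 34
f 39 31 41
f 39 41 40
f 40 41 42
f 40 42 34
f 41 31 43
f 41 43 42
f 42 43 44
f 42 44 34
f 43 31 45
f 43 45 44
f 44 45 46
f 44 46 34
f 45 31 47
f 45 47 46
f 46 47 48
f 46 48 34
f 47 31 49
f 47 49 48
f 48 49 50
f 48 50 34
f 49 31 51
f 49 51 50
f 50 51 52
f 50 52 34
f 51 31 53
f 51 53 52
f 52 53 54
f 52 54 34
f 53 31 32
f 53 32 54
f 54 32 33
f 54 33 34



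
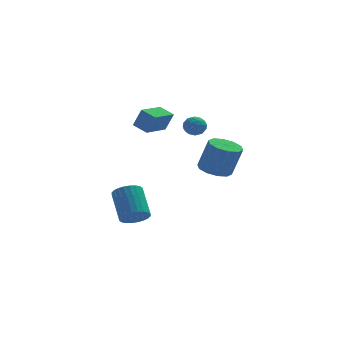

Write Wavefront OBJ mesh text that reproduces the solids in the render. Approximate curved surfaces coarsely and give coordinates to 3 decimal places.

v 0.581 0.956 -0.146
v 1.143 1.769 -0.204
v 1.702 1.516 1.668
v 1.139 0.704 1.726
v 0.587 1.938 -0.016
v 1.145 1.685 1.857
v 0.027 1.732 0.123
v 0.586 1.479 1.996
v -0.32 1.23 0.16
v 0.238 0.977 2.032
v -0.324 0.623 0.079
v 0.235 0.371 1.951
v 0.018 0.144 -0.088
v 0.577 -0.109 1.784
v 0.575 -0.025 -0.277
v 1.133 -0.278 1.596
v 1.134 0.181 -0.416
v 1.693 -0.072 1.457
v 1.482 0.683 -0.452
v 2.04 0.43 1.42
v 1.485 1.289 -0.371
v 2.044 1.037 1.501
v -0.827 3.294 2.368
v -0.263 3.681 2.16
v -0.117 2.459 2.74
v 0.447 2.846 2.532
v 0.05 3.062 3.086
v -0.388 3.578 2.857
v 0.008 2.562 2.043
v -0.43 3.078 1.814
v 0.254 3.229 1.96
v 0.279 3.537 2.604
v -0.659 2.603 2.296
v -0.634 2.911 2.94
v -0.607 3.561 2.232
v 0.227 2.579 2.668
v -0.006 2.706 2.994
v 0.325 2.933 2.872
v -0.681 3.5 2.641
v -0.349 3.728 2.519
v -0.165 3.363 3.063
v -0.031 2.412 2.381
v 0.301 2.64 2.259
v -0.705 3.207 2.028
v -0.374 3.434 1.906
v -0.215 2.777 1.837
v 0.028 3.522 1.992
v 0.445 3.032 2.21
v 0.187 2.865 1.923
v -0.07 3.168 1.788
v 0.043 3.704 2.37
v 0.46 3.213 2.589
v 0.227 3.34 2.914
v -0.031 3.643 2.78
v 0.347 3.438 2.252
v -0.84 2.927 2.311
v -0.423 2.436 2.53
v -0.349 2.497 2.12
v -0.607 2.8 1.986
v -0.825 3.108 2.69
v -0.408 2.618 2.908
v -0.31 2.972 3.112
v -0.567 3.275 2.977
v -0.727 2.702 2.648
v -3.551 2.959 -4.323
v -2.692 2.865 -4.069
v -2.951 4.407 -2.623
v -3.809 4.501 -2.877
v -2.663 3.107 -4.322
v -2.922 4.649 -2.876
v -2.769 3.326 -4.575
v -3.027 4.869 -3.129
v -2.993 3.489 -4.789
v -3.252 5.032 -3.344
v -3.303 3.572 -4.933
v -3.562 5.115 -3.488
v -3.65 3.561 -4.984
v -3.909 5.104 -3.538
v -3.982 3.459 -4.934
v -4.241 5.002 -3.488
v -4.249 3.28 -4.791
v -4.508 4.823 -3.345
v -4.409 3.053 -4.577
v -4.668 4.595 -3.131
v -4.438 2.811 -4.324
v -4.697 4.353 -2.878
v -4.333 2.591 -4.071
v -4.591 4.134 -2.625
v -4.108 2.428 -3.856
v -4.367 3.971 -2.411
v -3.798 2.345 -3.712
v -4.057 3.888 -2.267
v -3.451 2.356 -3.662
v -3.71 3.899 -2.216
v -3.119 2.458 -3.712
v -3.378 4.001 -2.266
v -2.852 2.637 -3.855
v -3.111 4.18 -2.409
v -3.1 1.153 2.707
v -2.663 0.945 3.86
v -3.758 1.837 3.081
v -3.321 1.628 4.233
v -1.919 2.412 2.487
v -1.482 2.203 3.639
v -2.577 3.095 2.86
v -2.14 2.887 4.013
f 2 1 5
f 2 5 3
f 3 5 6
f 3 6 4
f 5 1 7
f 5 7 6
f 6 7 8
f 6 8 4
f 7 1 9
f 7 9 8
f 8 9 10
f 8 10 4
f 9 1 11
f 9 11 10
f 10 11 12
f 10 12 4
f 11 1 13
f 11 13 12
f 12 13 14
f 12 14 4
f 13 1 15
f 13 15 14
f 14 15 16
f 14 16 4
f 15 1 17
f 15 17 16
f 16 17 18
f 16 18 4
f 17 1 19
f 17 19 18
f 18 19 20
f 18 20 4
f 19 1 21
f 19 21 20
f 20 21 22
f 20 22 4
f 21 1 2
f 21 2 22
f 22 2 3
f 22 3 4
f 23 60 39
f 60 34 63
f 39 63 28
f 60 63 39
f 23 39 35
f 39 28 40
f 35 40 24
f 39 40 35
f 23 35 44
f 35 24 45
f 44 45 30
f 35 45 44
f 23 44 56
f 44 30 59
f 56 59 33
f 44 59 56
f 23 56 60
f 56 33 64
f 60 64 34
f 56 64 60
f 24 40 51
f 40 28 54
f 51 54 32
f 40 54 51
f 28 63 41
f 63 34 62
f 41 62 27
f 63 62 41
f 34 64 61
f 64 33 57
f 61 57 25
f 64 57 61
f 33 59 58
f 59 30 46
f 58 46 29
f 59 46 58
f 30 45 50
f 45 24 47
f 50 47 31
f 45 47 50
f 26 52 38
f 52 32 53
f 38 53 27
f 52 53 38
f 26 38 36
f 38 27 37
f 36 37 25
f 38 37 36
f 26 36 43
f 36 25 42
f 43 42 29
f 36 42 43
f 26 43 48
f 43 29 49
f 48 49 31
f 43 49 48
f 26 48 52
f 48 31 55
f 52 55 32
f 48 55 52
f 27 53 41
f 53 32 54
f 41 54 28
f 53 54 41
f 25 37 61
f 37 27 62
f 61 62 34
f 37 62 61
f 29 42 58
f 42 25 57
f 58 57 33
f 42 57 58
f 31 49 50
f 49 29 46
f 50 46 30
f 49 46 50
f 32 55 51
f 55 31 47
f 51 47 24
f 55 47 51
f 66 65 69
f 66 69 67
f 67 69 70
f 67 70 68
f 69 65 71
f 69 71 70
f 70 71 72
f 70 72 68
f 71 65 73
f 71 73 72
f 72 73 74
f 72 74 68
f 73 65 75
f 73 75 74
f 74 75 76
f 74 76 68
f 75 65 77
f 75 77 76
f 76 77 78
f 76 78 68
f 77 65 79
f 77 79 78
f 78 79 80
f 78 80 68
f 79 65 81
f 79 81 80
f 80 81 82
f 80 82 68
f 81 65 83
f 81 83 82
f 82 83 84
f 82 84 68
f 83 65 85
f 83 85 84
f 84 85 86
f 84 86 68
f 85 65 87
f 85 87 86
f 86 87 88
f 86 88 68
f 87 65 89
f 87 89 88
f 88 89 90
f 88 90 68
f 89 65 91
f 89 91 90
f 90 91 92
f 90 92 68
f 91 65 93
f 91 93 92
f 92 93 94
f 92 94 68
f 93 65 95
f 93 95 94
f 94 95 96
f 94 96 68
f 95 65 97
f 95 97 96
f 96 97 98
f 96 98 68
f 97 65 66
f 97 66 98
f 98 66 67
f 98 67 68
f 100 102 99
f 103 100 99
f 99 102 101
f 101 103 99
f 100 106 102
f 104 100 103
f 104 106 100
f 102 106 101
f 105 103 101
f 101 106 105
f 105 104 103
f 106 104 105



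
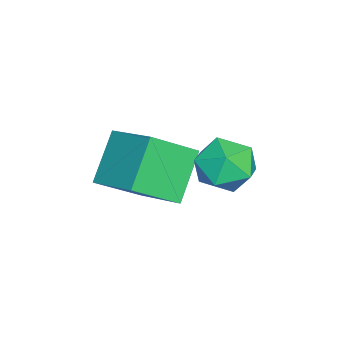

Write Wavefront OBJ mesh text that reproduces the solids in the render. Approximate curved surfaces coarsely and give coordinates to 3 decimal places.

v 1.091 2.707 -1.66
v 1.921 2.148 -1.527
v 0.779 1.912 -3.053
v 1.609 1.353 -2.92
v 0.816 1.232 -2.307
v 1.009 1.724 -1.447
v 1.691 2.336 -3.133
v 1.884 2.828 -2.273
v 2.292 1.919 -2.438
v 1.751 1.237 -1.927
v 0.949 2.823 -2.653
v 0.408 2.141 -2.142
v -0.572 -1.636 -2.873
v 0.499 -0.256 -2.124
v -1.413 -0.412 -3.925
v -0.342 0.968 -3.177
v 0.722 -1.908 -4.223
v 1.793 -0.528 -3.475
v -0.119 -0.684 -5.276
v 0.952 0.696 -4.527
f 1 12 6
f 1 6 2
f 1 2 8
f 1 8 11
f 1 11 12
f 2 6 10
f 6 12 5
f 12 11 3
f 11 8 7
f 8 2 9
f 4 10 5
f 4 5 3
f 4 3 7
f 4 7 9
f 4 9 10
f 5 10 6
f 3 5 12
f 7 3 11
f 9 7 8
f 10 9 2
f 14 16 13
f 17 14 13
f 13 16 15
f 15 17 13
f 14 20 16
f 18 14 17
f 18 20 14
f 16 20 15
f 19 17 15
f 15 20 19
f 19 18 17
f 20 18 19



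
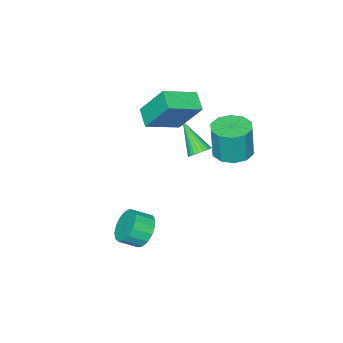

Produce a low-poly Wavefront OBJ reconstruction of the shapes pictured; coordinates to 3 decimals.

v -2.988 -3.008 -0.941
v -2.703 -3.429 -1.295
v -3.212 -4.352 0.481
v -2.516 -3.333 -1.175
v -2.4 -3.188 -1.02
v -2.375 -3.015 -0.852
v -2.443 -2.841 -0.698
v -2.594 -2.693 -0.582
v -2.805 -2.592 -0.519
v -3.044 -2.555 -0.522
v -3.274 -2.586 -0.588
v -3.461 -2.682 -0.707
v -3.576 -2.827 -0.863
v -3.602 -3 -1.03
v -3.534 -3.174 -1.184
v -3.383 -3.323 -1.301
v -3.172 -3.423 -1.363
v -2.933 -3.461 -1.361
v 2.416 -1.354 -2.494
v 2.878 -1.523 -3.283
v 3.585 -2.055 -2.756
v 3.124 -1.886 -1.966
v 3.054 -1.142 -3.136
v 3.762 -1.674 -2.609
v 3.085 -0.81 -2.842
v 3.792 -1.341 -2.314
v 2.962 -0.602 -2.468
v 3.67 -1.133 -1.94
v 2.714 -0.566 -2.1
v 3.422 -1.098 -1.572
v 2.398 -0.712 -1.822
v 3.106 -1.243 -1.294
v 2.086 -1.004 -1.698
v 2.794 -1.535 -1.171
v 1.85 -1.376 -1.756
v 2.557 -1.908 -1.229
v 1.743 -1.744 -1.984
v 2.451 -2.275 -1.456
v 1.791 -2.022 -2.328
v 2.498 -2.554 -1.801
v 1.982 -2.147 -2.71
v 2.689 -2.679 -2.183
v 2.272 -2.091 -3.043
v 2.979 -2.622 -2.515
v 2.595 -1.866 -3.249
v 3.303 -2.397 -2.722
v -0.857 1.001 2.528
v -0.18 1.68 2.477
v -0.046 1.678 4.242
v -0.723 0.999 4.292
v -0.707 1.949 2.517
v -0.574 1.948 4.282
v -1.292 1.856 2.561
v -1.158 1.855 4.326
v -1.71 1.436 2.592
v -1.576 1.435 4.357
v -1.802 0.85 2.599
v -1.669 0.849 4.364
v -1.534 0.322 2.578
v -1.4 0.32 4.343
v -1.006 0.052 2.538
v -0.873 0.051 4.303
v -0.422 0.145 2.494
v -0.288 0.144 4.259
v -0.004 0.565 2.463
v 0.13 0.564 4.228
v 0.089 1.151 2.456
v 0.222 1.15 4.221
v -1.141 -5.161 2.044
v -1.425 -3.925 3.817
v -2.813 -4.585 1.375
v -3.096 -3.349 3.149
v -0.644 -4.311 1.531
v -0.927 -3.075 3.305
v -2.315 -3.735 0.863
v -2.599 -2.499 2.636
f 2 1 4
f 2 4 3
f 4 1 5
f 4 5 3
f 5 1 6
f 5 6 3
f 6 1 7
f 6 7 3
f 7 1 8
f 7 8 3
f 8 1 9
f 8 9 3
f 9 1 10
f 9 10 3
f 10 1 11
f 10 11 3
f 11 1 12
f 11 12 3
f 12 1 13
f 12 13 3
f 13 1 14
f 13 14 3
f 14 1 15
f 14 15 3
f 15 1 16
f 15 16 3
f 16 1 17
f 16 17 3
f 17 1 18
f 17 18 3
f 18 1 2
f 18 2 3
f 20 19 23
f 20 23 21
f 21 23 24
f 21 24 22
f 23 19 25
f 23 25 24
f 24 25 26
f 24 26 22
f 25 19 27
f 25 27 26
f 26 27 28
f 26 28 22
f 27 19 29
f 27 29 28
f 28 29 30
f 28 30 22
f 29 19 31
f 29 31 30
f 30 31 32
f 30 32 22
f 31 19 33
f 31 33 32
f 32 33 34
f 32 34 22
f 33 19 35
f 33 35 34
f 34 35 36
f 34 36 22
f 35 19 37
f 35 37 36
f 36 37 38
f 36 38 22
f 37 19 39
f 37 39 38
f 38 39 40
f 38 40 22
f 39 19 41
f 39 41 40
f 40 41 42
f 40 42 22
f 41 19 43
f 41 43 42
f 42 43 44
f 42 44 22
f 43 19 45
f 43 45 44
f 44 45 46
f 44 46 22
f 45 19 20
f 45 20 46
f 46 20 21
f 46 21 22
f 48 47 51
f 48 51 49
f 49 51 52
f 49 52 50
f 51 47 53
f 51 53 52
f 52 53 54
f 52 54 50
f 53 47 55
f 53 55 54
f 54 55 56
f 54 56 50
f 55 47 57
f 55 57 56
f 56 57 58
f 56 58 50
f 57 47 59
f 57 59 58
f 58 59 60
f 58 60 50
f 59 47 61
f 59 61 60
f 60 61 62
f 60 62 50
f 61 47 63
f 61 63 62
f 62 63 64
f 62 64 50
f 63 47 65
f 63 65 64
f 64 65 66
f 64 66 50
f 65 47 67
f 65 67 66
f 66 67 68
f 66 68 50
f 67 47 48
f 67 48 68
f 68 48 49
f 68 49 50
f 70 72 69
f 73 70 69
f 69 72 71
f 71 73 69
f 70 76 72
f 74 70 73
f 74 76 70
f 72 76 71
f 75 73 71
f 71 76 75
f 75 74 73
f 76 74 75



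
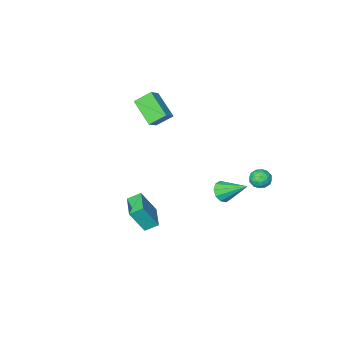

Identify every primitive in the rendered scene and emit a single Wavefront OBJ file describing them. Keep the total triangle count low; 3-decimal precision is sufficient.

v -3.515 -0.328 -4.448
v -3.158 -0.672 -3.782
v -4.285 1.228 -3.232
v -2.823 -0.344 -3.99
v -2.752 -0.01 -4.373
v -2.973 0.203 -4.784
v -3.4 0.213 -5.067
v -3.872 0.016 -5.114
v -4.207 -0.312 -4.906
v -4.278 -0.647 -4.524
v -4.057 -0.859 -4.112
v -3.629 -0.869 -3.829
v 0.464 -1.801 2.49
v 0.514 -3.481 3.611
v -0.467 -1.309 3.269
v -0.417 -2.989 4.39
v 1.237 -1.351 3.13
v 1.287 -3.031 4.251
v 0.306 -0.859 3.909
v 0.356 -2.539 5.03
v 2.806 2.014 -1.857
v 3.639 1.65 -0.246
v 3.567 3.533 -1.908
v 4.4 3.169 -0.297
v 3.54 1.631 -2.323
v 4.373 1.267 -0.712
v 4.301 3.15 -2.374
v 5.134 2.786 -0.763
v -3.982 4.053 -1.02
v -3.436 4.093 -0.513
v -3.924 2.847 -0.987
v -3.378 2.887 -0.48
v -4.073 3.09 -0.297
v -4.108 3.835 -0.317
v -3.252 3.105 -1.183
v -3.287 3.85 -1.203
v -2.984 3.507 -0.613
v -3.492 3.498 -0.066
v -3.868 3.442 -1.434
v -4.376 3.433 -0.887
v -3.714 4.179 -0.769
v -3.646 2.761 -0.731
v -4.054 2.88 -0.623
v -3.733 2.904 -0.325
v -4.109 4.027 -0.654
v -3.788 4.051 -0.356
v -4.163 3.461 -0.229
v -3.572 2.889 -1.144
v -3.251 2.913 -0.846
v -3.627 4.036 -1.175
v -3.306 4.06 -0.877
v -3.197 3.479 -1.271
v -3.127 3.858 -0.53
v -3.094 3.149 -0.511
v -3.019 3.277 -0.924
v -3.04 3.715 -0.936
v -3.426 3.852 -0.208
v -3.392 3.144 -0.189
v -3.8 3.263 -0.082
v -3.821 3.701 -0.094
v -3.16 3.508 -0.268
v -3.968 3.796 -1.311
v -3.934 3.088 -1.292
v -3.539 3.239 -1.406
v -3.56 3.677 -1.418
v -4.266 3.791 -0.989
v -4.233 3.082 -0.97
v -4.32 3.225 -0.564
v -4.341 3.663 -0.576
v -4.2 3.432 -1.232
f 2 1 4
f 2 4 3
f 4 1 5
f 4 5 3
f 5 1 6
f 5 6 3
f 6 1 7
f 6 7 3
f 7 1 8
f 7 8 3
f 8 1 9
f 8 9 3
f 9 1 10
f 9 10 3
f 10 1 11
f 10 11 3
f 11 1 12
f 11 12 3
f 12 1 2
f 12 2 3
f 14 16 13
f 17 14 13
f 13 16 15
f 15 17 13
f 14 20 16
f 18 14 17
f 18 20 14
f 16 20 15
f 19 17 15
f 15 20 19
f 19 18 17
f 20 18 19
f 22 24 21
f 25 22 21
f 21 24 23
f 23 25 21
f 22 28 24
f 26 22 25
f 26 28 22
f 24 28 23
f 27 25 23
f 23 28 27
f 27 26 25
f 28 26 27
f 29 66 45
f 66 40 69
f 45 69 34
f 66 69 45
f 29 45 41
f 45 34 46
f 41 46 30
f 45 46 41
f 29 41 50
f 41 30 51
f 50 51 36
f 41 51 50
f 29 50 62
f 50 36 65
f 62 65 39
f 50 65 62
f 29 62 66
f 62 39 70
f 66 70 40
f 62 70 66
f 30 46 57
f 46 34 60
f 57 60 38
f 46 60 57
f 34 69 47
f 69 40 68
f 47 68 33
f 69 68 47
f 40 70 67
f 70 39 63
f 67 63 31
f 70 63 67
f 39 65 64
f 65 36 52
f 64 52 35
f 65 52 64
f 36 51 56
f 51 30 53
f 56 53 37
f 51 53 56
f 32 58 44
f 58 38 59
f 44 59 33
f 58 59 44
f 32 44 42
f 44 33 43
f 42 43 31
f 44 43 42
f 32 42 49
f 42 31 48
f 49 48 35
f 42 48 49
f 32 49 54
f 49 35 55
f 54 55 37
f 49 55 54
f 32 54 58
f 54 37 61
f 58 61 38
f 54 61 58
f 33 59 47
f 59 38 60
f 47 60 34
f 59 60 47
f 31 43 67
f 43 33 68
f 67 68 40
f 43 68 67
f 35 48 64
f 48 31 63
f 64 63 39
f 48 63 64
f 37 55 56
f 55 35 52
f 56 52 36
f 55 52 56
f 38 61 57
f 61 37 53
f 57 53 30
f 61 53 57



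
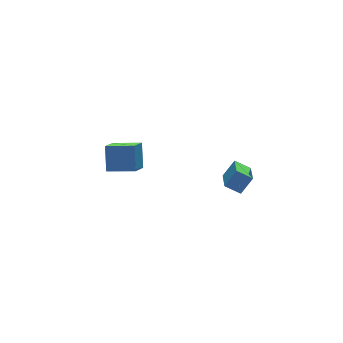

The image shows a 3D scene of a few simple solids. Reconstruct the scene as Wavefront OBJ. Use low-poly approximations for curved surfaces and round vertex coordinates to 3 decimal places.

v 0.165 -2.268 -0.815
v -0.502 -3.744 -0.297
v -0.534 -1.777 -0.315
v -1.201 -3.252 0.202
v 0.861 -2.248 0.138
v 0.194 -3.723 0.655
v 0.162 -1.756 0.637
v -0.505 -3.232 1.155
v -4.035 4.372 -3.002
v -4.926 3.391 -2.238
v -3.718 5.184 -1.59
v -4.609 4.203 -0.825
v -2.731 3.397 -2.735
v -3.622 2.416 -1.97
v -2.414 4.209 -1.322
v -3.305 3.228 -0.558
f 2 4 1
f 5 2 1
f 1 4 3
f 3 5 1
f 2 8 4
f 6 2 5
f 6 8 2
f 4 8 3
f 7 5 3
f 3 8 7
f 7 6 5
f 8 6 7
f 10 12 9
f 13 10 9
f 9 12 11
f 11 13 9
f 10 16 12
f 14 10 13
f 14 16 10
f 12 16 11
f 15 13 11
f 11 16 15
f 15 14 13
f 16 14 15



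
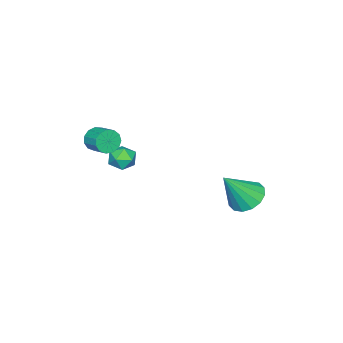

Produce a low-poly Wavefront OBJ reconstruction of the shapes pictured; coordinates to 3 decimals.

v 1.285 -4.117 3.377
v 1.478 -4.425 3.964
v 1.887 -3.51 4.309
v 1.695 -3.203 3.723
v 1.775 -4.465 3.717
v 2.185 -3.55 4.062
v 1.917 -4.394 3.362
v 2.327 -3.48 3.707
v 1.858 -4.236 3.012
v 2.268 -3.321 3.357
v 1.618 -4.04 2.778
v 2.027 -3.125 3.123
v 1.271 -3.868 2.734
v 1.681 -2.954 3.079
v 0.93 -3.776 2.895
v 1.339 -2.861 3.24
v 0.701 -3.792 3.208
v 1.11 -2.877 3.554
v 0.657 -3.911 3.576
v 1.067 -2.996 3.921
v 0.813 -4.096 3.88
v 1.223 -3.181 4.226
v 1.119 -4.287 4.025
v 1.529 -3.373 4.37
v -1.396 2.375 -0.003
v -0.533 2.628 -0.441
v -0.324 1.705 1.723
v -0.682 3.052 -0.184
v -1.023 3.294 0.121
v -1.463 3.29 0.393
v -1.885 3.041 0.559
v -2.177 2.614 0.574
v -2.259 2.122 0.434
v -2.11 1.698 0.177
v -1.769 1.456 -0.128
v -1.329 1.459 -0.4
v -0.907 1.709 -0.566
v -0.615 2.136 -0.581
v 0.264 -2.688 1.457
v 0.699 -2.555 2.075
v 0.281 -3.905 1.705
v 0.716 -3.772 2.323
v -0.016 -3.542 2.313
v -0.027 -2.79 2.16
v 1.007 -3.67 1.62
v 0.996 -2.918 1.467
v 1.158 -3.162 2.176
v 0.526 -3.084 2.604
v 0.454 -3.376 1.176
v -0.178 -3.298 1.604
f 2 1 5
f 2 5 3
f 3 5 6
f 3 6 4
f 5 1 7
f 5 7 6
f 6 7 8
f 6 8 4
f 7 1 9
f 7 9 8
f 8 9 10
f 8 10 4
f 9 1 11
f 9 11 10
f 10 11 12
f 10 12 4
f 11 1 13
f 11 13 12
f 12 13 14
f 12 14 4
f 13 1 15
f 13 15 14
f 14 15 16
f 14 16 4
f 15 1 17
f 15 17 16
f 16 17 18
f 16 18 4
f 17 1 19
f 17 19 18
f 18 19 20
f 18 20 4
f 19 1 21
f 19 21 20
f 20 21 22
f 20 22 4
f 21 1 23
f 21 23 22
f 22 23 24
f 22 24 4
f 23 1 2
f 23 2 24
f 24 2 3
f 24 3 4
f 26 25 28
f 26 28 27
f 28 25 29
f 28 29 27
f 29 25 30
f 29 30 27
f 30 25 31
f 30 31 27
f 31 25 32
f 31 32 27
f 32 25 33
f 32 33 27
f 33 25 34
f 33 34 27
f 34 25 35
f 34 35 27
f 35 25 36
f 35 36 27
f 36 25 37
f 36 37 27
f 37 25 38
f 37 38 27
f 38 25 26
f 38 26 27
f 39 50 44
f 39 44 40
f 39 40 46
f 39 46 49
f 39 49 50
f 40 44 48
f 44 50 43
f 50 49 41
f 49 46 45
f 46 40 47
f 42 48 43
f 42 43 41
f 42 41 45
f 42 45 47
f 42 47 48
f 43 48 44
f 41 43 50
f 45 41 49
f 47 45 46
f 48 47 40



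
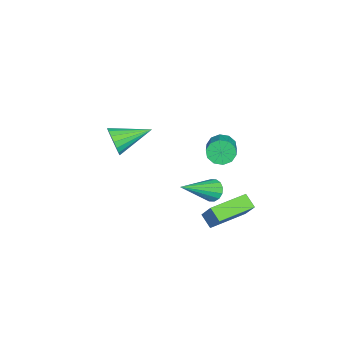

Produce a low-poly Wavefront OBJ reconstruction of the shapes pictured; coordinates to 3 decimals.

v 1.398 2.569 -2.05
v 1.743 3.079 -1.918
v 2.782 1.331 -0.89
v 1.524 3.06 -1.677
v 1.271 2.91 -1.536
v 1.053 2.668 -1.533
v 0.926 2.4 -1.668
v 0.926 2.177 -1.906
v 1.053 2.059 -2.183
v 1.272 2.078 -2.424
v 1.524 2.228 -2.565
v 1.743 2.47 -2.568
v 1.869 2.738 -2.432
v 1.869 2.961 -2.194
v -2.383 -2.926 -2.316
v -1.95 -2.932 -1.573
v -3.237 -1.214 -1.804
v -1.714 -2.744 -1.808
v -1.61 -2.592 -2.144
v -1.659 -2.506 -2.513
v -1.852 -2.503 -2.844
v -2.15 -2.584 -3.07
v -2.494 -2.732 -3.147
v -2.816 -2.919 -3.059
v -3.053 -3.107 -2.824
v -3.157 -3.26 -2.489
v -3.107 -3.346 -2.119
v -2.915 -3.349 -1.789
v -2.617 -3.268 -1.563
v -2.272 -3.119 -1.486
v 1.347 2.057 -3.926
v 1.884 2.563 -2.917
v -0.088 3.463 -3.868
v 0.448 3.968 -2.859
v 1.812 2.552 -4.421
v 2.348 3.057 -3.412
v 0.376 3.957 -4.363
v 0.913 4.463 -3.354
v -0.934 2.575 -0.753
v -0.627 2.289 -1.326
v 0.642 2.479 -0.739
v 0.334 2.765 -0.167
v -0.661 2.722 -1.392
v 0.607 2.911 -0.806
v -0.799 3.098 -1.214
v 0.469 3.288 -0.628
v -0.989 3.275 -0.86
v 0.279 3.465 -0.274
v -1.158 3.184 -0.465
v 0.11 3.374 0.121
v -1.242 2.861 -0.181
v 0.027 3.051 0.406
v -1.207 2.429 -0.114
v 0.061 2.618 0.472
v -1.069 2.052 -0.292
v 0.199 2.242 0.294
v -0.879 1.875 -0.646
v 0.389 2.065 -0.06
v -0.71 1.966 -1.041
v 0.558 2.156 -0.455
f 2 1 4
f 2 4 3
f 4 1 5
f 4 5 3
f 5 1 6
f 5 6 3
f 6 1 7
f 6 7 3
f 7 1 8
f 7 8 3
f 8 1 9
f 8 9 3
f 9 1 10
f 9 10 3
f 10 1 11
f 10 11 3
f 11 1 12
f 11 12 3
f 12 1 13
f 12 13 3
f 13 1 14
f 13 14 3
f 14 1 2
f 14 2 3
f 16 15 18
f 16 18 17
f 18 15 19
f 18 19 17
f 19 15 20
f 19 20 17
f 20 15 21
f 20 21 17
f 21 15 22
f 21 22 17
f 22 15 23
f 22 23 17
f 23 15 24
f 23 24 17
f 24 15 25
f 24 25 17
f 25 15 26
f 25 26 17
f 26 15 27
f 26 27 17
f 27 15 28
f 27 28 17
f 28 15 29
f 28 29 17
f 29 15 30
f 29 30 17
f 30 15 16
f 30 16 17
f 32 34 31
f 35 32 31
f 31 34 33
f 33 35 31
f 32 38 34
f 36 32 35
f 36 38 32
f 34 38 33
f 37 35 33
f 33 38 37
f 37 36 35
f 38 36 37
f 40 39 43
f 40 43 41
f 41 43 44
f 41 44 42
f 43 39 45
f 43 45 44
f 44 45 46
f 44 46 42
f 45 39 47
f 45 47 46
f 46 47 48
f 46 48 42
f 47 39 49
f 47 49 48
f 48 49 50
f 48 50 42
f 49 39 51
f 49 51 50
f 50 51 52
f 50 52 42
f 51 39 53
f 51 53 52
f 52 53 54
f 52 54 42
f 53 39 55
f 53 55 54
f 54 55 56
f 54 56 42
f 55 39 57
f 55 57 56
f 56 57 58
f 56 58 42
f 57 39 59
f 57 59 58
f 58 59 60
f 58 60 42
f 59 39 40
f 59 40 60
f 60 40 41
f 60 41 42



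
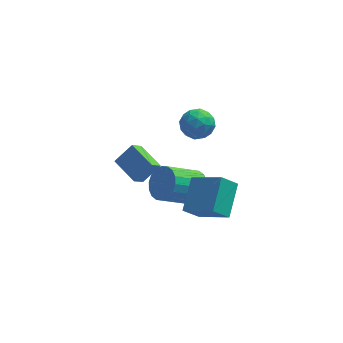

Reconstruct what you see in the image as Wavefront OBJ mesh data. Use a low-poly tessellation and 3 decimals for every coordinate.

v -0.141 -1.121 -2.535
v 0.32 -0.914 -1.779
v -1.097 -1.592 -0.728
v -1.559 -1.799 -1.485
v 0.107 -0.577 -1.85
v -1.31 -1.255 -0.799
v -0.156 -0.348 -2.056
v -1.573 -1.026 -1.005
v -0.415 -0.272 -2.357
v -1.833 -0.95 -1.306
v -0.621 -0.364 -2.694
v -2.038 -1.042 -1.643
v -0.731 -0.606 -2.999
v -2.149 -1.284 -1.948
v -0.725 -0.95 -3.212
v -2.142 -1.628 -2.161
v -0.603 -1.328 -3.292
v -2.02 -2.006 -2.241
v -0.39 -1.665 -3.221
v -1.807 -2.343 -2.17
v -0.127 -1.894 -3.015
v -1.544 -2.572 -1.964
v 0.133 -1.97 -2.714
v -1.285 -2.648 -1.663
v 0.338 -1.878 -2.377
v -1.079 -2.556 -1.326
v 0.449 -1.636 -2.072
v -0.969 -2.314 -1.021
v 0.442 -1.292 -1.859
v -0.975 -1.97 -0.808
v -2.37 -2.867 -0.252
v -2.747 -3.369 0.321
v -3.239 -1.803 0.107
v -3.616 -2.304 0.681
v -1.604 -2.516 0.559
v -1.981 -3.017 1.133
v -2.473 -1.451 0.919
v -2.85 -1.953 1.492
v -0.788 1.85 -0.557
v -0.205 2.446 -0.266
v 0.285 0.994 -0.954
v 0.868 1.59 -0.663
v 0.364 1.147 -0.088
v -0.299 1.676 0.157
v 0.379 1.764 -1.377
v -0.284 2.293 -1.132
v 0.516 2.392 -0.773
v 0.508 2.012 0.024
v -0.428 1.428 -1.244
v -0.436 1.048 -0.447
v -0.591 2.223 -0.376
v 0.671 1.217 -0.844
v 0.375 0.957 -0.506
v 0.717 1.307 -0.334
v -0.646 1.771 -0.128
v -0.303 2.121 0.043
v 0.032 1.358 0.148
v 0.383 1.319 -1.263
v 0.726 1.669 -1.092
v -0.637 2.133 -0.886
v -0.295 2.483 -0.714
v 0.048 2.082 -1.368
v 0.176 2.542 -0.503
v 0.807 2.039 -0.737
v 0.519 2.141 -1.157
v 0.129 2.452 -1.012
v 0.171 2.318 -0.035
v 0.802 1.815 -0.269
v 0.506 1.555 0.069
v 0.116 1.866 0.214
v 0.595 2.287 -0.333
v -0.722 1.625 -0.951
v -0.091 1.122 -1.185
v -0.036 1.574 -1.434
v -0.426 1.885 -1.289
v -0.727 1.401 -0.483
v -0.096 0.898 -0.717
v -0.049 0.988 -0.208
v -0.439 1.299 -0.063
v -0.515 1.153 -0.887
v -0.651 -4.014 -1.156
v 0.636 -4.929 -0.192
v -0.252 -2.53 -0.278
v 1.034 -3.445 0.686
v 0.066 -3.775 -1.886
v 1.352 -4.69 -0.922
v 0.464 -2.291 -1.008
v 1.751 -3.206 -0.044
f 2 1 5
f 2 5 3
f 3 5 6
f 3 6 4
f 5 1 7
f 5 7 6
f 6 7 8
f 6 8 4
f 7 1 9
f 7 9 8
f 8 9 10
f 8 10 4
f 9 1 11
f 9 11 10
f 10 11 12
f 10 12 4
f 11 1 13
f 11 13 12
f 12 13 14
f 12 14 4
f 13 1 15
f 13 15 14
f 14 15 16
f 14 16 4
f 15 1 17
f 15 17 16
f 16 17 18
f 16 18 4
f 17 1 19
f 17 19 18
f 18 19 20
f 18 20 4
f 19 1 21
f 19 21 20
f 20 21 22
f 20 22 4
f 21 1 23
f 21 23 22
f 22 23 24
f 22 24 4
f 23 1 25
f 23 25 24
f 24 25 26
f 24 26 4
f 25 1 27
f 25 27 26
f 26 27 28
f 26 28 4
f 27 1 29
f 27 29 28
f 28 29 30
f 28 30 4
f 29 1 2
f 29 2 30
f 30 2 3
f 30 3 4
f 32 34 31
f 35 32 31
f 31 34 33
f 33 35 31
f 32 38 34
f 36 32 35
f 36 38 32
f 34 38 33
f 37 35 33
f 33 38 37
f 37 36 35
f 38 36 37
f 39 76 55
f 76 50 79
f 55 79 44
f 76 79 55
f 39 55 51
f 55 44 56
f 51 56 40
f 55 56 51
f 39 51 60
f 51 40 61
f 60 61 46
f 51 61 60
f 39 60 72
f 60 46 75
f 72 75 49
f 60 75 72
f 39 72 76
f 72 49 80
f 76 80 50
f 72 80 76
f 40 56 67
f 56 44 70
f 67 70 48
f 56 70 67
f 44 79 57
f 79 50 78
f 57 78 43
f 79 78 57
f 50 80 77
f 80 49 73
f 77 73 41
f 80 73 77
f 49 75 74
f 75 46 62
f 74 62 45
f 75 62 74
f 46 61 66
f 61 40 63
f 66 63 47
f 61 63 66
f 42 68 54
f 68 48 69
f 54 69 43
f 68 69 54
f 42 54 52
f 54 43 53
f 52 53 41
f 54 53 52
f 42 52 59
f 52 41 58
f 59 58 45
f 52 58 59
f 42 59 64
f 59 45 65
f 64 65 47
f 59 65 64
f 42 64 68
f 64 47 71
f 68 71 48
f 64 71 68
f 43 69 57
f 69 48 70
f 57 70 44
f 69 70 57
f 41 53 77
f 53 43 78
f 77 78 50
f 53 78 77
f 45 58 74
f 58 41 73
f 74 73 49
f 58 73 74
f 47 65 66
f 65 45 62
f 66 62 46
f 65 62 66
f 48 71 67
f 71 47 63
f 67 63 40
f 71 63 67
f 82 84 81
f 85 82 81
f 81 84 83
f 83 85 81
f 82 88 84
f 86 82 85
f 86 88 82
f 84 88 83
f 87 85 83
f 83 88 87
f 87 86 85
f 88 86 87

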